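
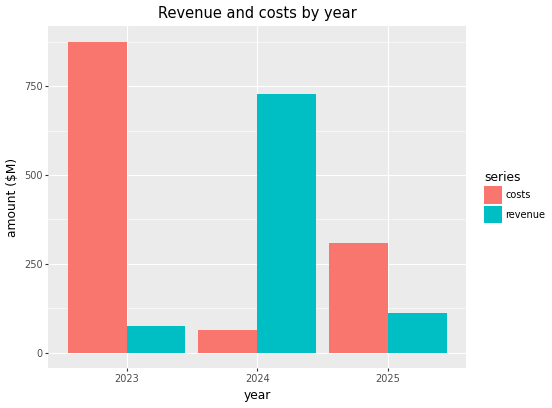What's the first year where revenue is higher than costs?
2024

2023: revenue ≈ 100 vs costs ≈ 900 (not yet); 2024: revenue ≈ 700 vs costs ≈ 100 (first crossover).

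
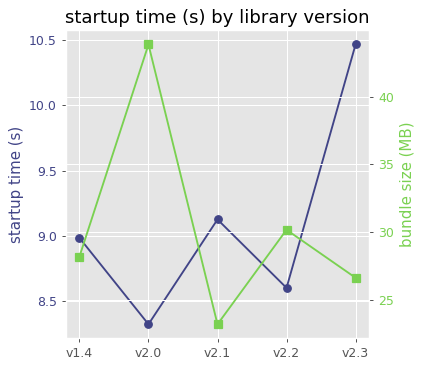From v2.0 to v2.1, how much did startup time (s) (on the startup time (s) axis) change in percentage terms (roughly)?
≈ +9.5%

v2.0 ≈ 8.4, v2.1 ≈ 9.2; (9.2 − 8.4) / 8.4 ≈ +9.5%.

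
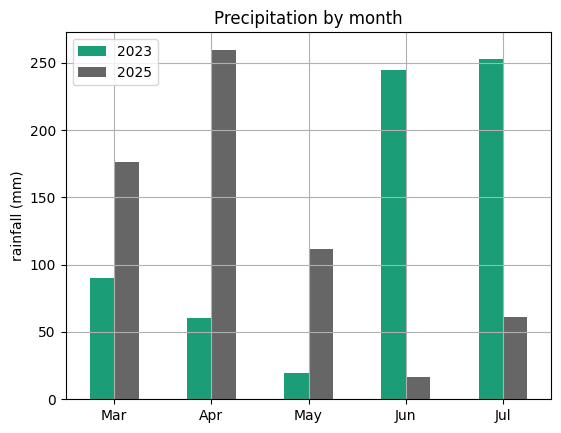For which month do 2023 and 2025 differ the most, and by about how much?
Jun: 2023 ≈ 250, 2025 ≈ 25 → gap ≈ 225. Next-largest (Apr) is only ≈ 200.

Jun, ≈ 225 mm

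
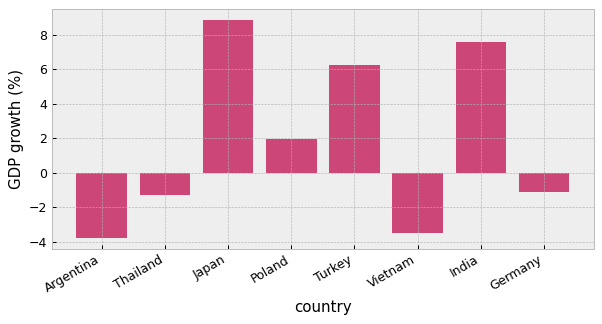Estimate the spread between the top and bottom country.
Max Japan ≈ 8, min Argentina ≈ -4; range ≈ 12.

≈ 12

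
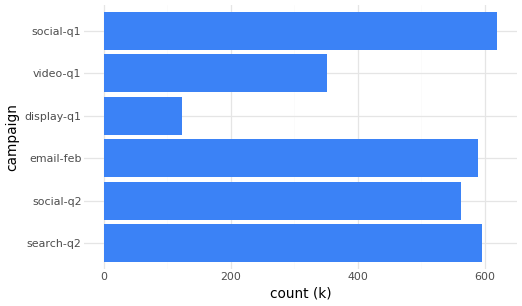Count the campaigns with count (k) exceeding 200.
5

Above 200: search-q2, social-q2, email-feb, video-q1, social-q1.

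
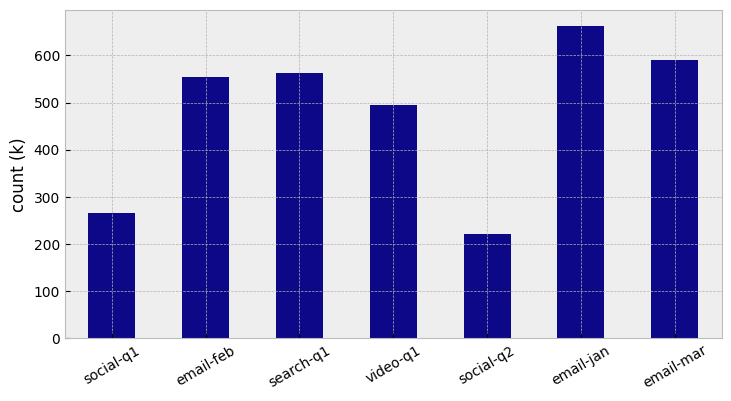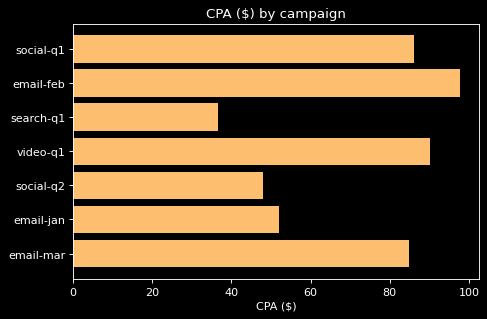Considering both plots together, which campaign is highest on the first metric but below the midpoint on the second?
email-jan

Chart 2 median CPA ($) ≈ 80; below-median campaigns: search-q1, social-q2, email-jan. Among those, email-jan has the highest count (k) (≈ 700).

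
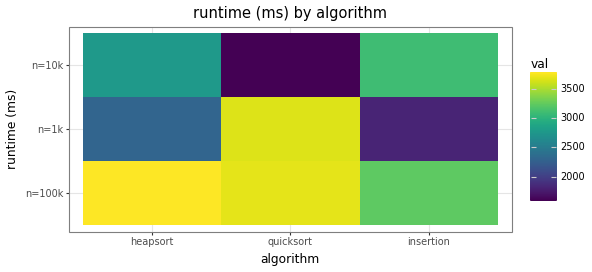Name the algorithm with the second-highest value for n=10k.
heapsort

Top 3 for n=10k: insertion ≈ 3200, heapsort ≈ 2800, quicksort ≈ 1600.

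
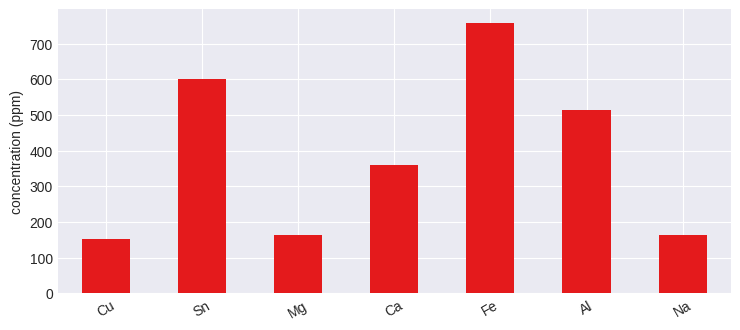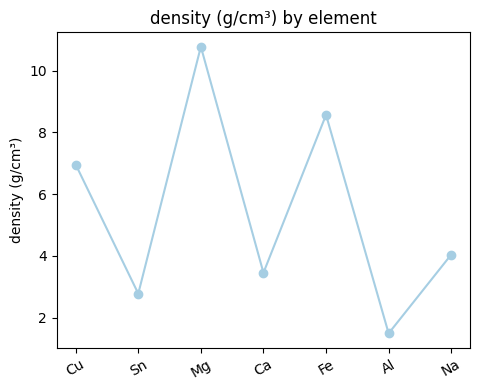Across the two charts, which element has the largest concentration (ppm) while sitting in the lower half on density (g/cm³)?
Sn

Chart 2 median density (g/cm³) ≈ 4; below-median elements: Sn, Ca, Al. Among those, Sn has the highest concentration (ppm) (≈ 600).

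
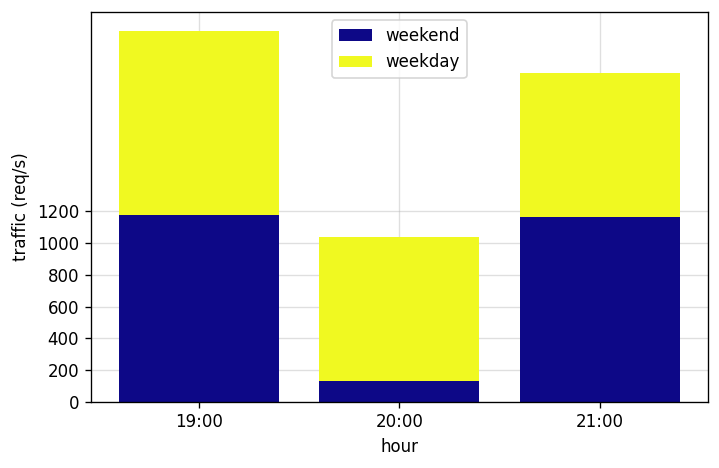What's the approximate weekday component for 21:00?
weekday top ≈ 2000, bottom ≈ 1200; segment ≈ 800.

≈ 800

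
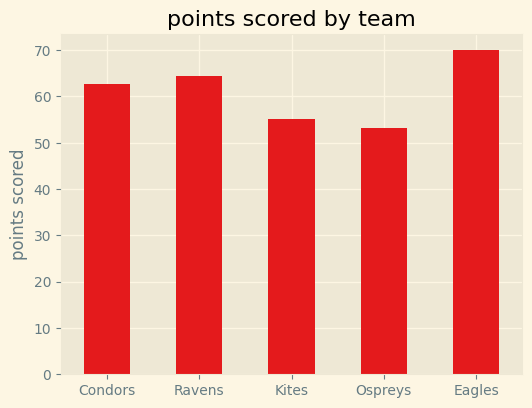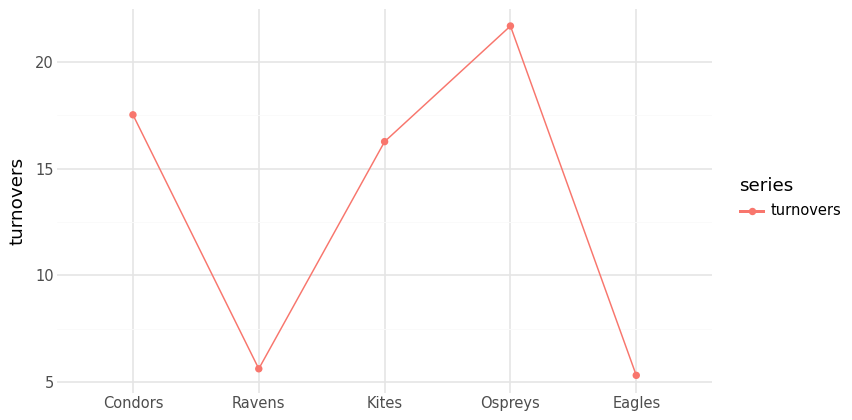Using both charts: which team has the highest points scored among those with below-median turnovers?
Eagles

Chart 2 median turnovers ≈ 16; below-median teams: Ravens, Eagles. Among those, Eagles has the highest points scored (≈ 70).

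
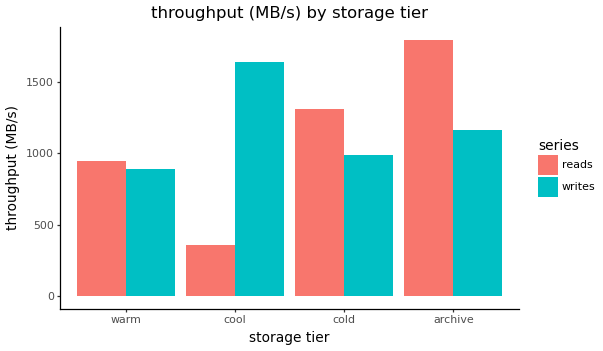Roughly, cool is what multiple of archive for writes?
cool ≈ 1600, archive ≈ 1200; 1600/1200 ≈ 1.33.

≈ 1.33×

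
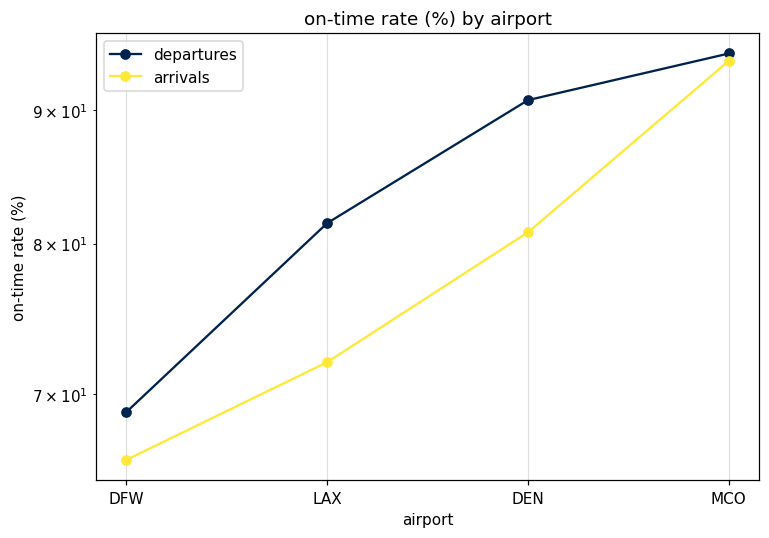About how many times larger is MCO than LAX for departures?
≈ 1.19×

MCO ≈ 95, LAX ≈ 80; 95/80 ≈ 1.19.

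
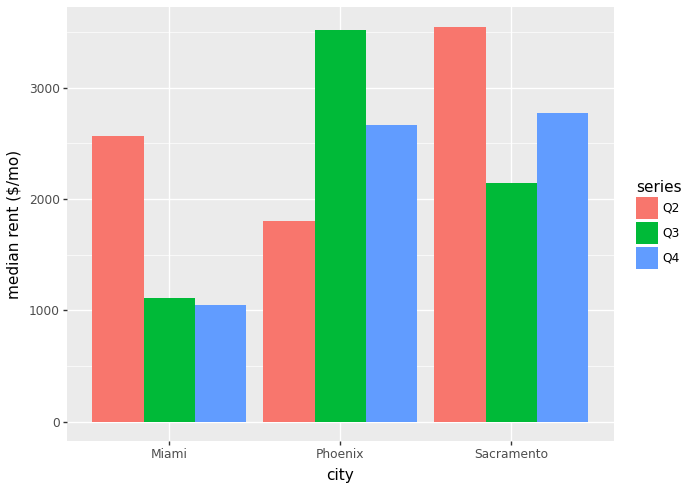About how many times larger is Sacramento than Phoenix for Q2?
Sacramento ≈ 3500, Phoenix ≈ 2000; 3500/2000 ≈ 1.75.

≈ 1.75×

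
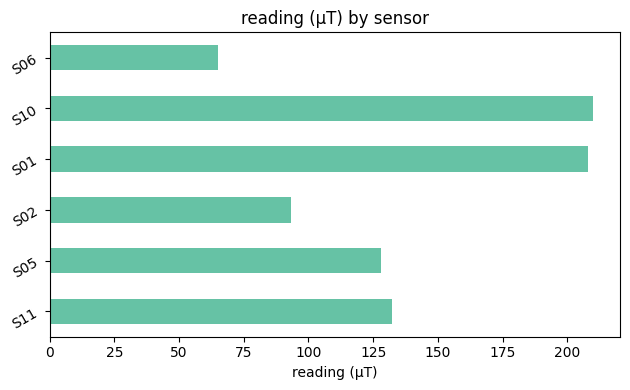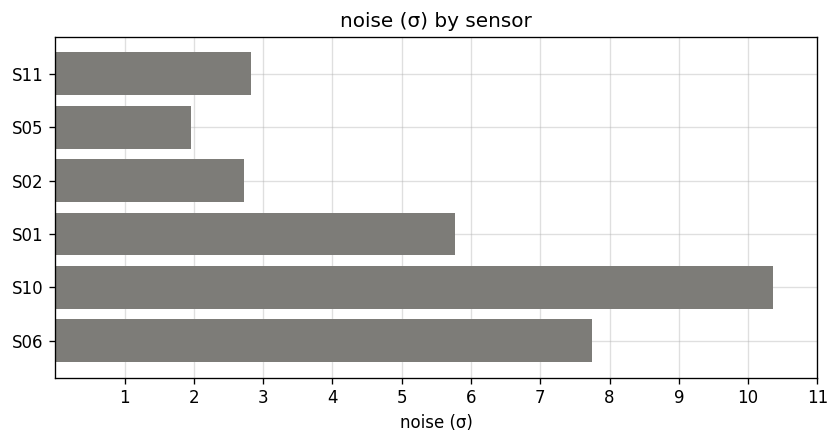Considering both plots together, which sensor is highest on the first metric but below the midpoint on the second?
S11

Chart 2 median noise (σ) ≈ 4; below-median sensors: S11, S05, S02. Among those, S11 has the highest reading (µT) (≈ 140).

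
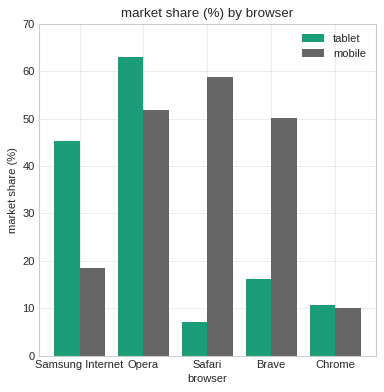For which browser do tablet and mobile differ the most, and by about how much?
Safari: tablet ≈ 10, mobile ≈ 60 → gap ≈ 50. Next-largest (Brave) is only ≈ 30.

Safari, ≈ 50 %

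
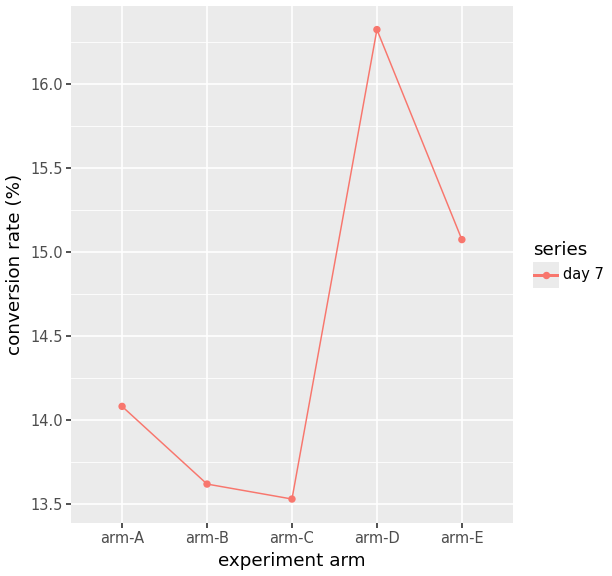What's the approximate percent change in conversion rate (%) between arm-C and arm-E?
≈ +11.1%

arm-C ≈ 13.5, arm-E ≈ 15.0; (15.0 − 13.5) / 13.5 ≈ +11.1%.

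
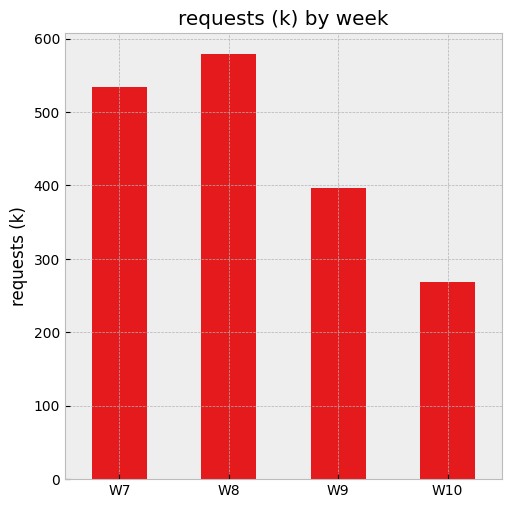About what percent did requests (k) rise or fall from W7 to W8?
≈ +9.1%

W7 ≈ 550, W8 ≈ 600; (600 − 550) / 550 ≈ +9.1%.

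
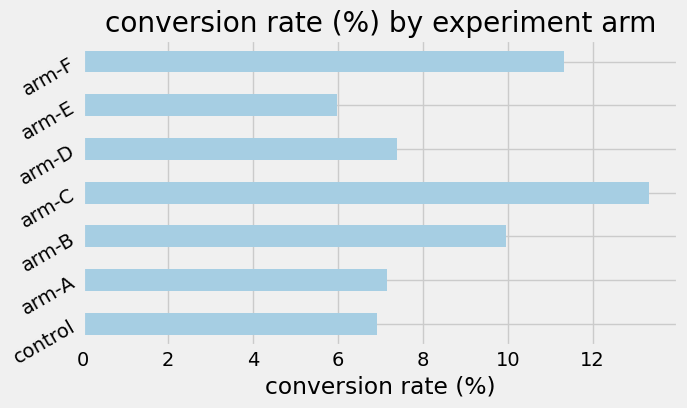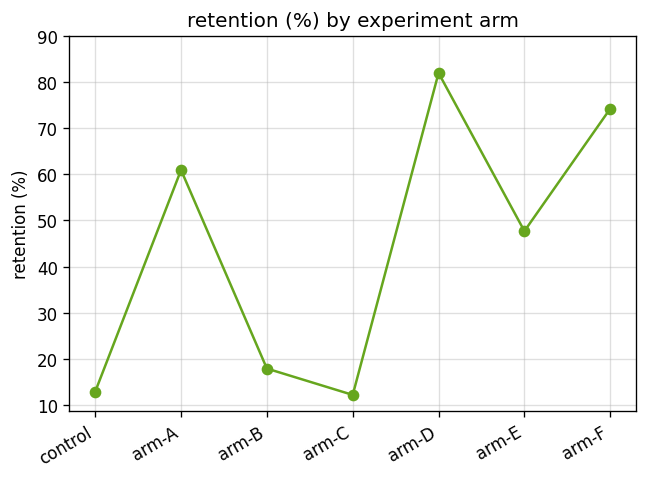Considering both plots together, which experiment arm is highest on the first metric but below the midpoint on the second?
arm-C

Chart 2 median retention (%) ≈ 50; below-median experiment arms: control, arm-B, arm-C. Among those, arm-C has the highest conversion rate (%) (≈ 14).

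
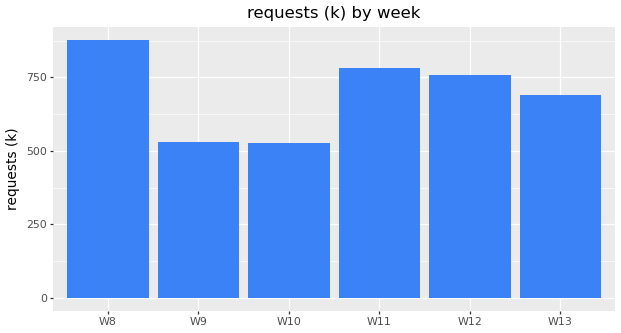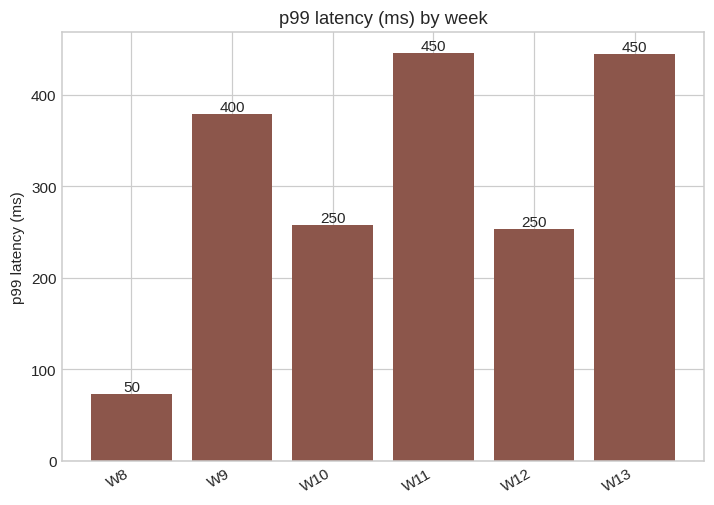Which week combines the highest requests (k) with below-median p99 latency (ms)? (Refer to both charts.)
W8

Chart 2 median p99 latency (ms) ≈ 300; below-median weeks: W8, W10, W12. Among those, W8 has the highest requests (k) (≈ 900).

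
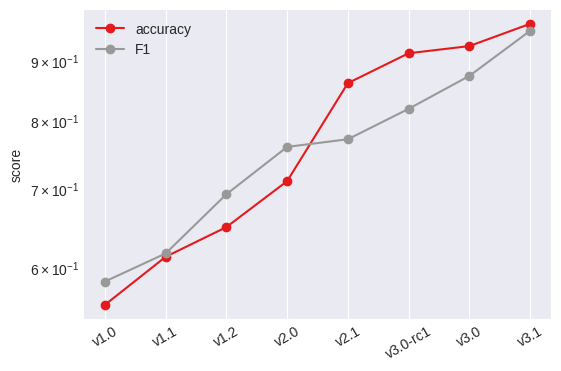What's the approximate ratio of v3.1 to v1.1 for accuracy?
≈ 1.58×

v3.1 ≈ 0.95, v1.1 ≈ 0.60; 0.95/0.60 ≈ 1.58.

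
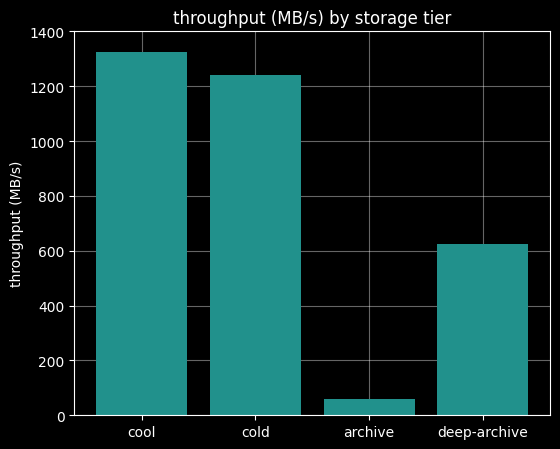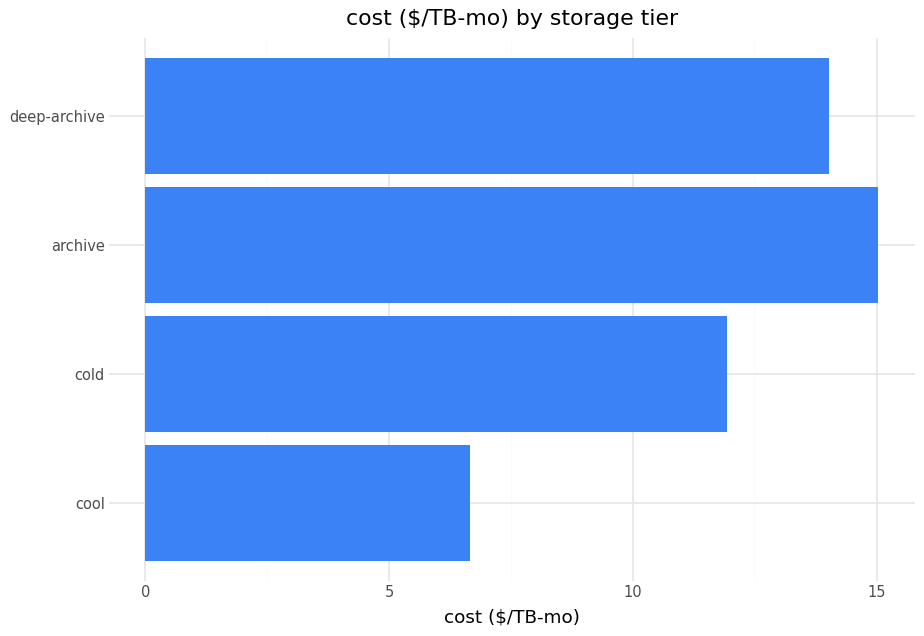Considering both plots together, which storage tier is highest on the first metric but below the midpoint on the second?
Chart 2 median cost ($/TB-mo) ≈ 12; below-median storage tiers: cool, cold. Among those, cool has the highest throughput (MB/s) (≈ 1400).

cool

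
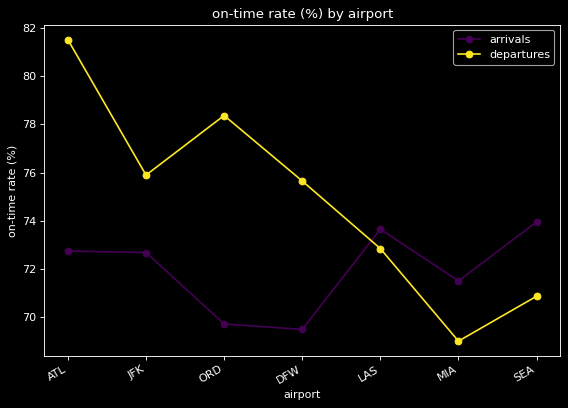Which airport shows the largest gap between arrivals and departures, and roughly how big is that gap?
ATL: arrivals ≈ 72, departures ≈ 82 → gap ≈ 10. Next-largest (ORD) is only ≈ 8.

ATL, ≈ 10 %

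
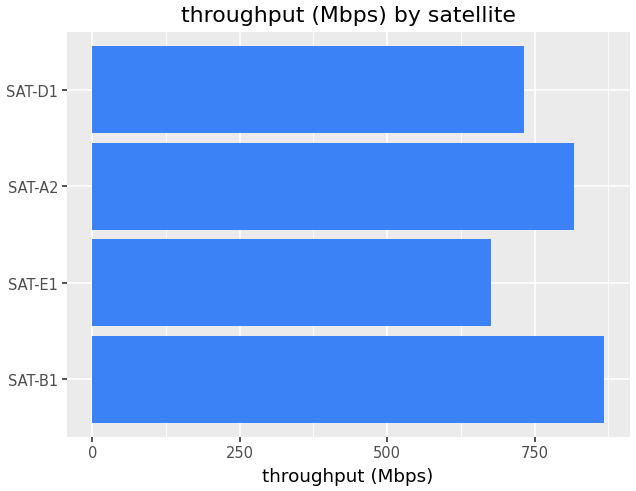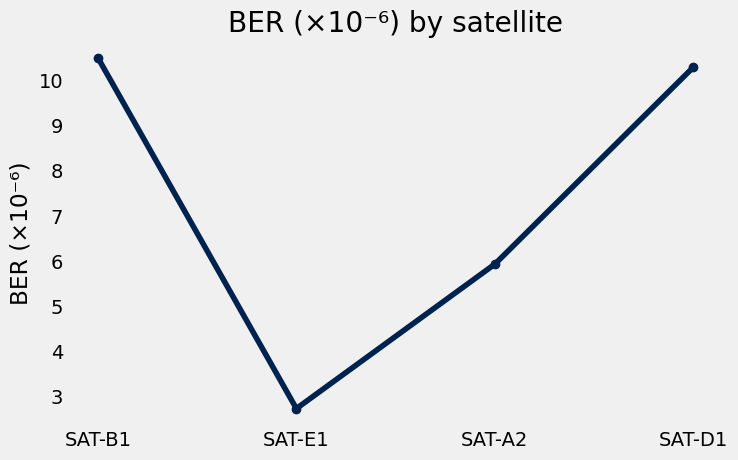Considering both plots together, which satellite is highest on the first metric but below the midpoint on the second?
Chart 2 median BER (×10⁻⁶) ≈ 8; below-median satellites: SAT-E1, SAT-A2. Among those, SAT-A2 has the highest throughput (Mbps) (≈ 800).

SAT-A2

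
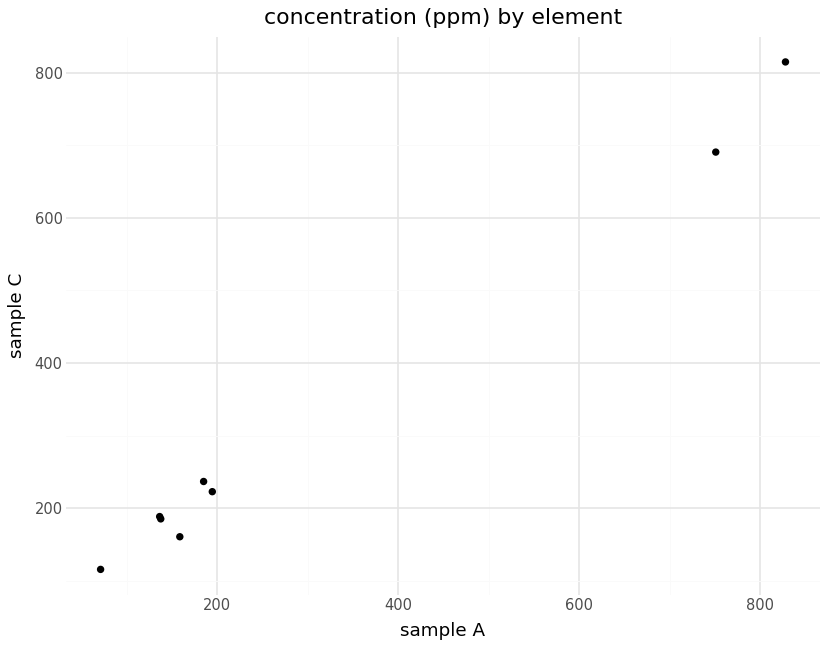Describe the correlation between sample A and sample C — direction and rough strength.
positive, strong

Points are positively correlated; strong (|r| ≈ 1.0).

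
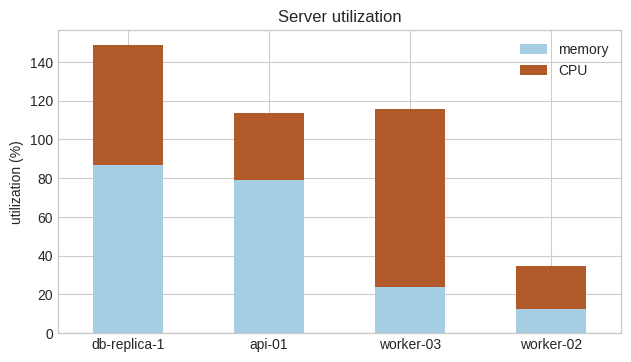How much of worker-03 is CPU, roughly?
CPU top ≈ 120, bottom ≈ 20; segment ≈ 100.

≈ 100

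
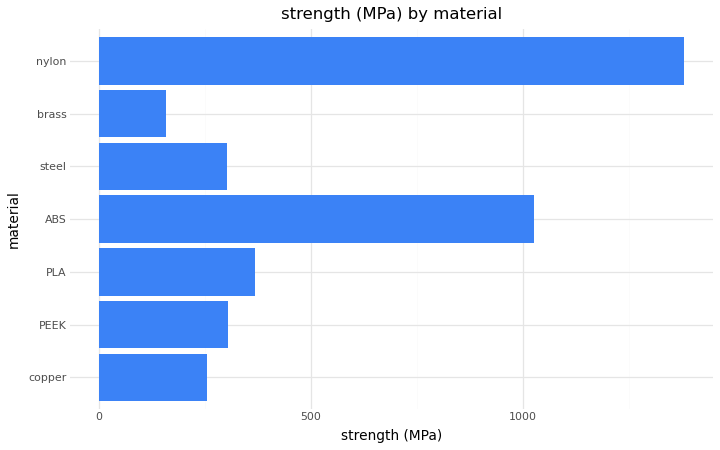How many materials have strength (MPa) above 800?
2

Above 800: ABS, nylon.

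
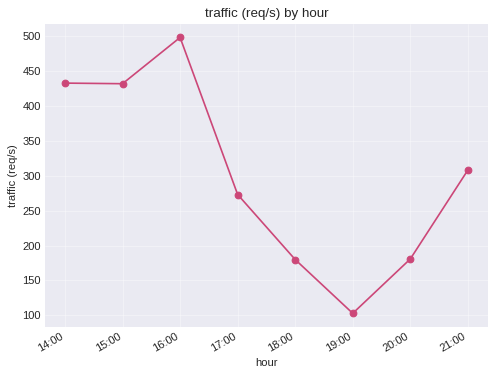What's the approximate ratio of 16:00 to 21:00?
≈ 1.67×

16:00 ≈ 500, 21:00 ≈ 300; 500/300 ≈ 1.67.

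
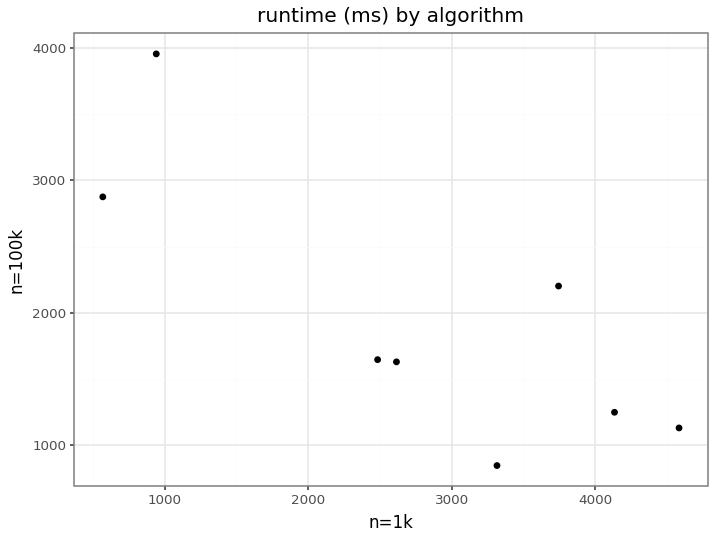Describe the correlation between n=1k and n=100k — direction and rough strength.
negative, strong

Points are negatively correlated; strong (|r| ≈ 0.8).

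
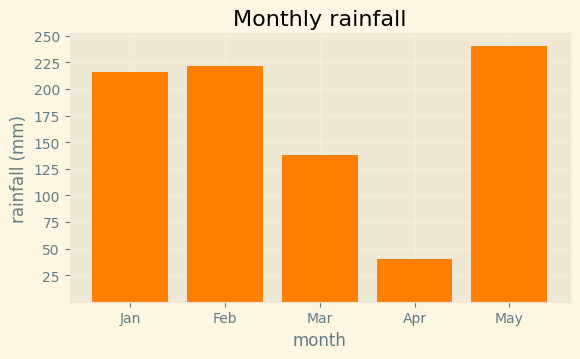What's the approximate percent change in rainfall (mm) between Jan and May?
≈ +11.1%

Jan ≈ 225, May ≈ 250; (250 − 225) / 225 ≈ +11.1%.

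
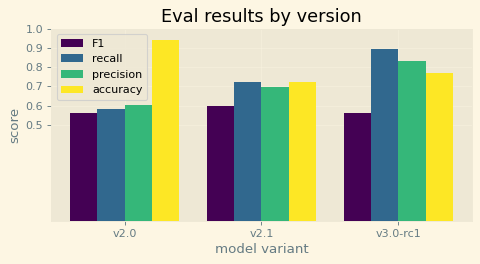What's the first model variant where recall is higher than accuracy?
v3.0-rc1

v2.1: recall ≈ 0.7 vs accuracy ≈ 0.7 (not yet); v3.0-rc1: recall ≈ 0.9 vs accuracy ≈ 0.8 (first crossover).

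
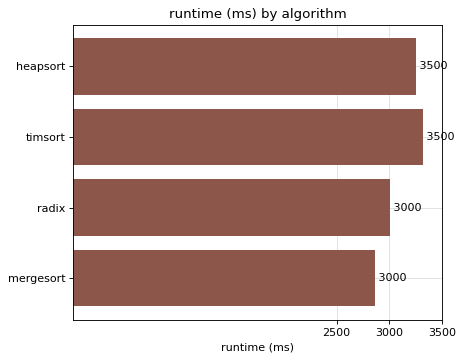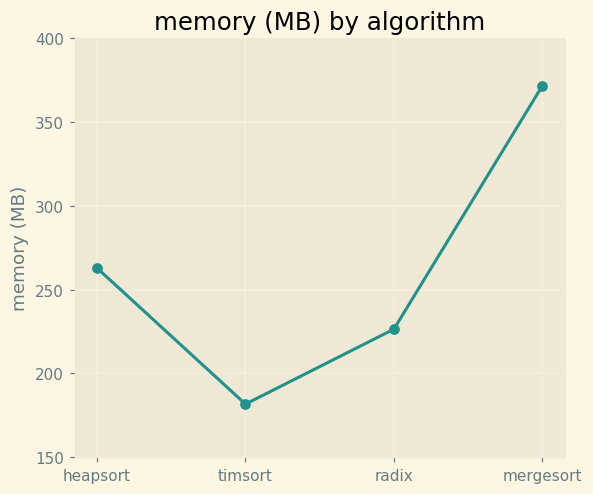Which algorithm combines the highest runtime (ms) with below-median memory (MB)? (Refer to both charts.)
Chart 2 median memory (MB) ≈ 250; below-median algorithms: timsort, radix. Among those, timsort has the highest runtime (ms) (≈ 3500).

timsort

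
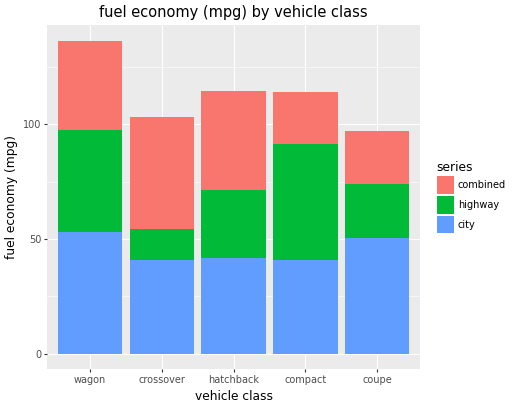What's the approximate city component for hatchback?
≈ 40

city top ≈ 40, bottom ≈ 0; segment ≈ 40.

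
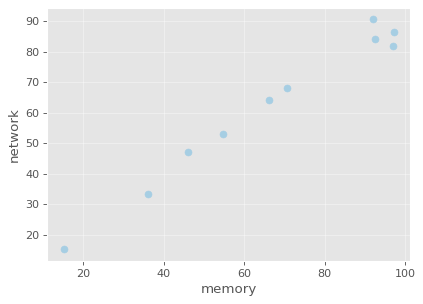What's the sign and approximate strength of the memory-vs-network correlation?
positive, strong

Points are positively correlated; strong (|r| ≈ 1.0).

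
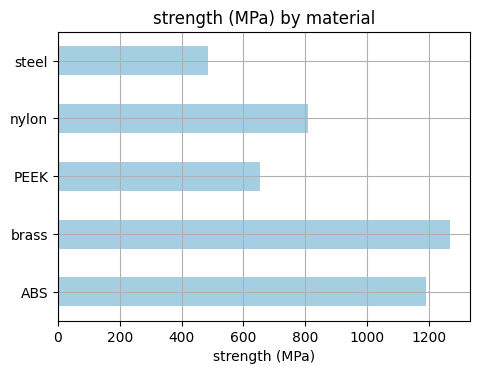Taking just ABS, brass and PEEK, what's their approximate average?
(1200 + 1200 + 600) / 3 ≈ 1000.

≈ 1000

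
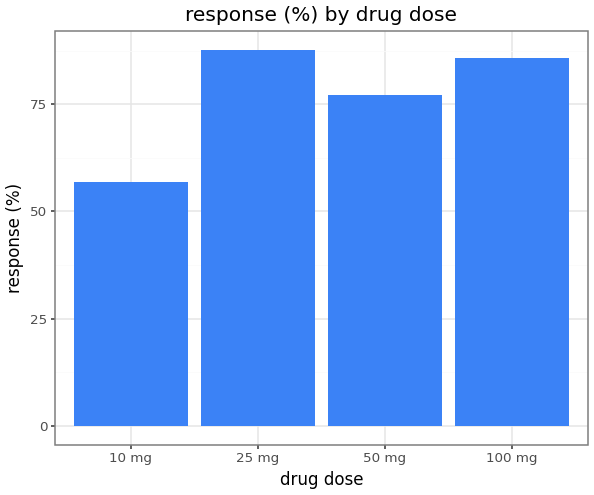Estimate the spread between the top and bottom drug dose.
Max 25 mg ≈ 90, min 10 mg ≈ 60; range ≈ 30.

≈ 30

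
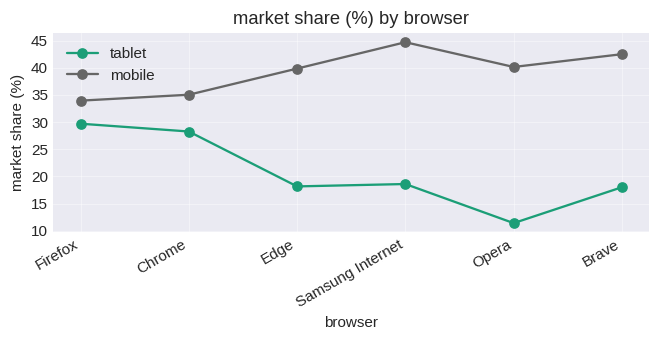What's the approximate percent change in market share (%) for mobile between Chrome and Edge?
Chrome ≈ 35, Edge ≈ 40; (40 − 35) / 35 ≈ +14.3%.

≈ +14.3%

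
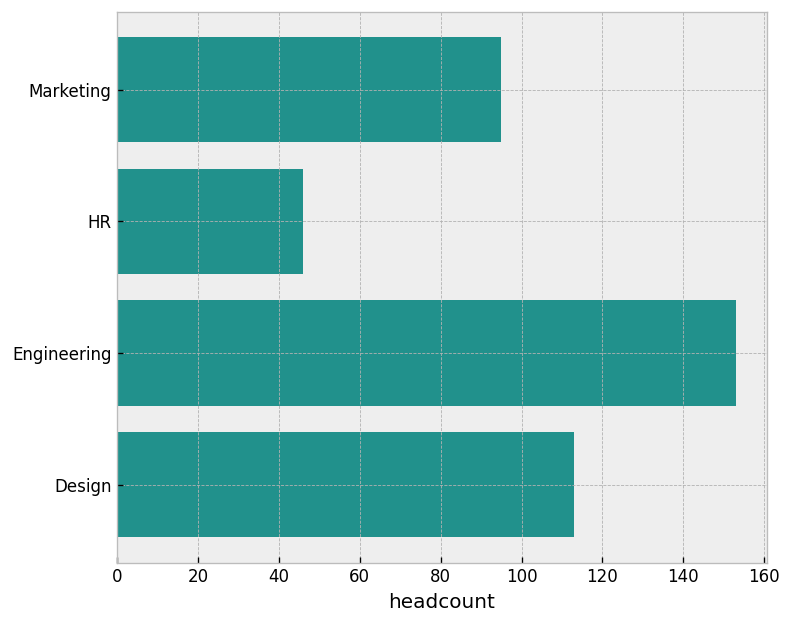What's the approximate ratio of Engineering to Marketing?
≈ 1.6×

Engineering ≈ 160, Marketing ≈ 100; 160/100 ≈ 1.6.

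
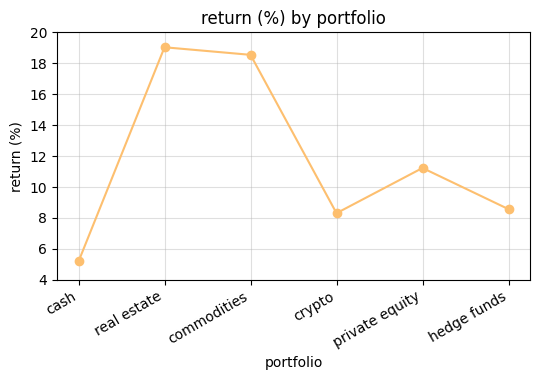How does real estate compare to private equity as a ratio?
real estate ≈ 20, private equity ≈ 12; 20/12 ≈ 1.67.

≈ 1.67×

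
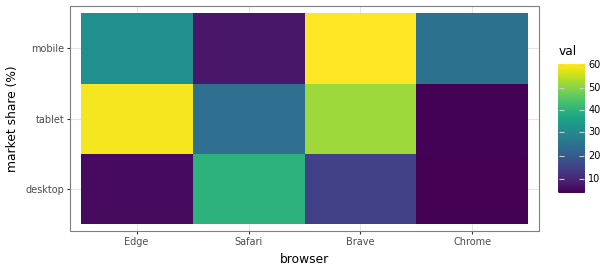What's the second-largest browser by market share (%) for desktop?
Brave

Top 3 for desktop: Safari ≈ 40, Brave ≈ 15, Edge ≈ 5.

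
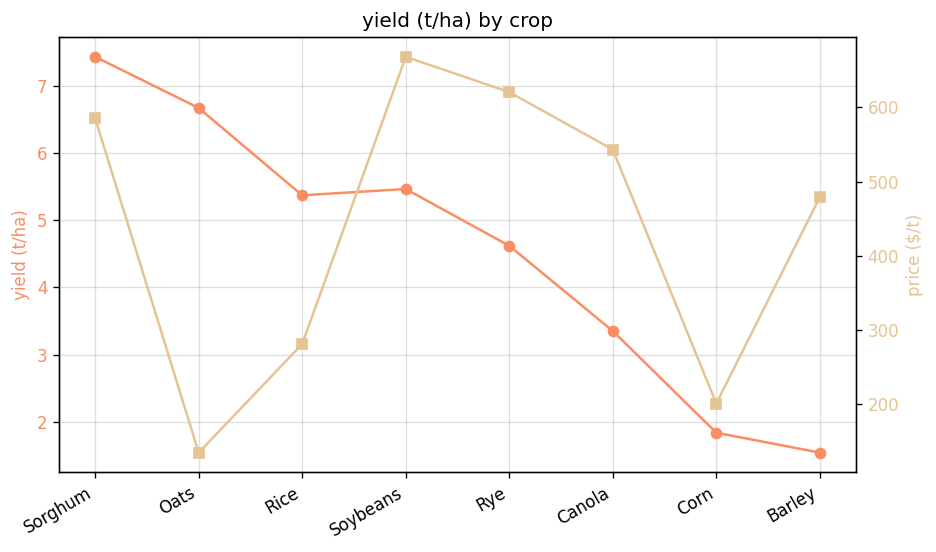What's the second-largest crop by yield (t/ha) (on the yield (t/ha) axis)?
Top 3 (on the yield (t/ha) axis): Sorghum ≈ 7.5, Oats ≈ 6.5, Soybeans ≈ 5.5.

Oats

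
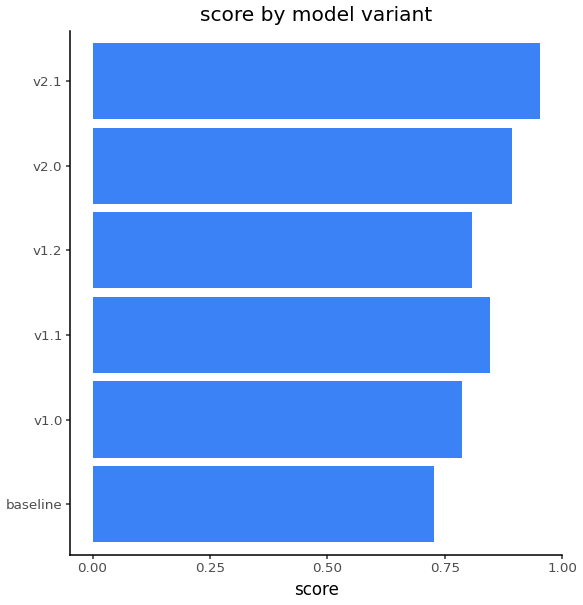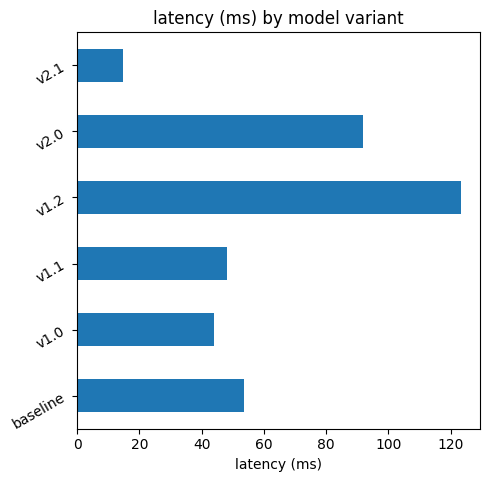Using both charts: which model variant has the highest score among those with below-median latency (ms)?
Chart 2 median latency (ms) ≈ 60; below-median model variants: v1.0, v1.1, v2.1. Among those, v2.1 has the highest score (≈ 1).

v2.1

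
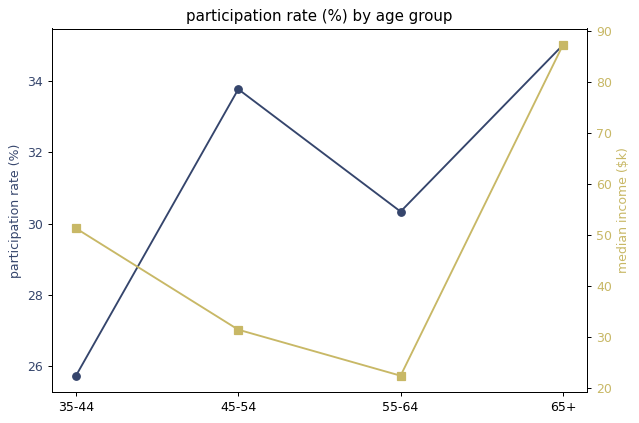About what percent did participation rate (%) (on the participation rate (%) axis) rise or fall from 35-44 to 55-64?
35-44 ≈ 26, 55-64 ≈ 30; (30 − 26) / 26 ≈ +15.4%.

≈ +15.4%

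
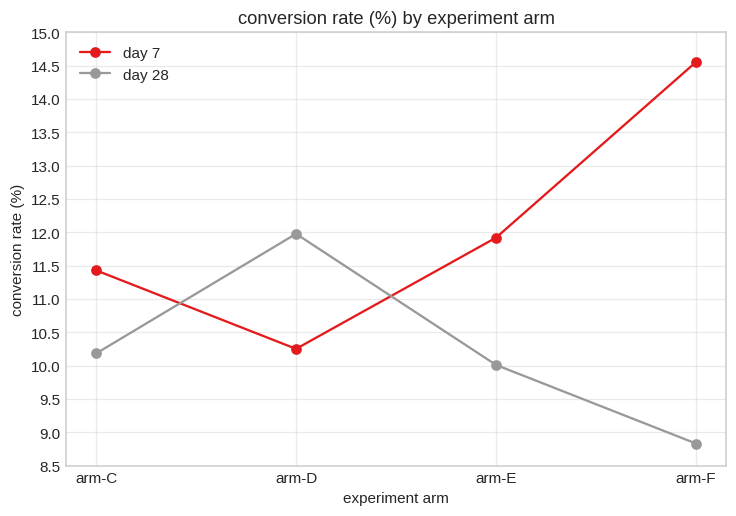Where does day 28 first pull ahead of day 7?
arm-D

arm-C: day 28 ≈ 10.0 vs day 7 ≈ 11.5 (not yet); arm-D: day 28 ≈ 12.0 vs day 7 ≈ 10.0 (first crossover).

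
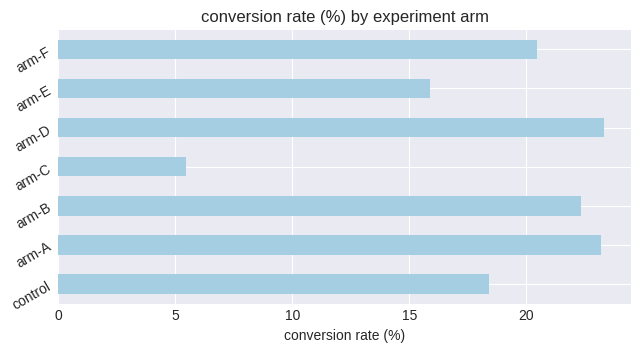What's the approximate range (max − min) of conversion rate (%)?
≈ 18

Max arm-D ≈ 24, min arm-C ≈ 6; range ≈ 18.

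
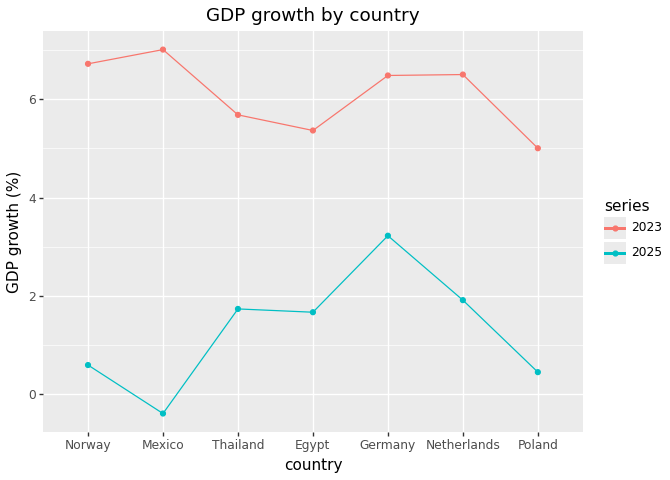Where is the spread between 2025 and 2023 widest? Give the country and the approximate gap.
Mexico, ≈ 7 %

Mexico: 2025 ≈ 0, 2023 ≈ 7 → gap ≈ 7. Next-largest (Norway) is only ≈ 6.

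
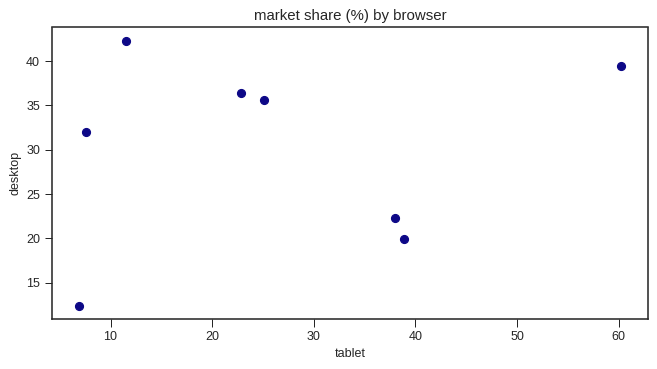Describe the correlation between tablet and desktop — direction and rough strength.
Points are roughly uncorrelated; weak (|r| ≈ 0.1).

no clear correlation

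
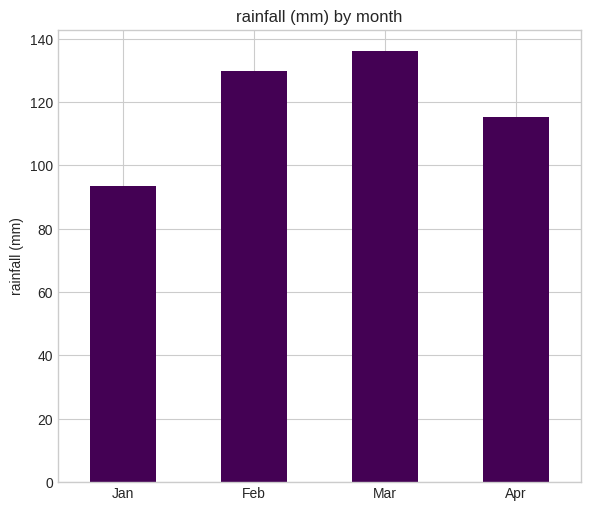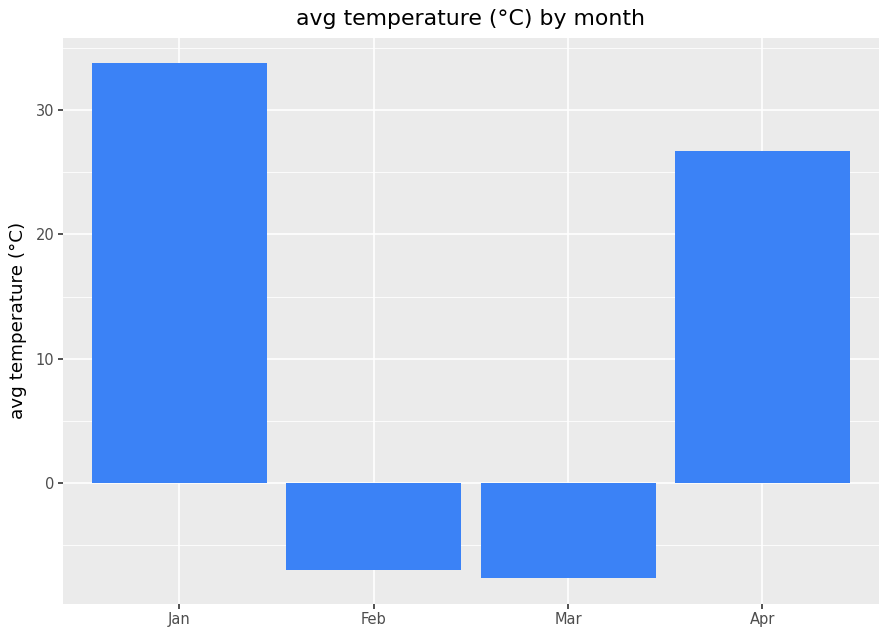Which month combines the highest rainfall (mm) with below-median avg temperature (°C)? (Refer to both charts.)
Chart 2 median avg temperature (°C) ≈ 10; below-median months: Feb, Mar. Among those, Mar has the highest rainfall (mm) (≈ 140).

Mar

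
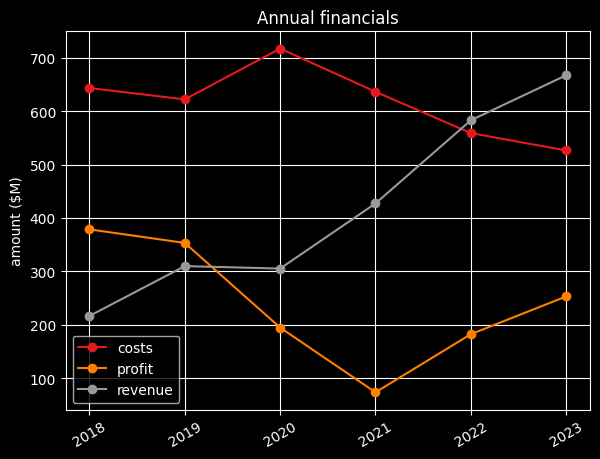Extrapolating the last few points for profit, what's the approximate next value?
Last three: 100, 200, 300 → slope ≈ 100/step → next ≈ 400.

≈ 400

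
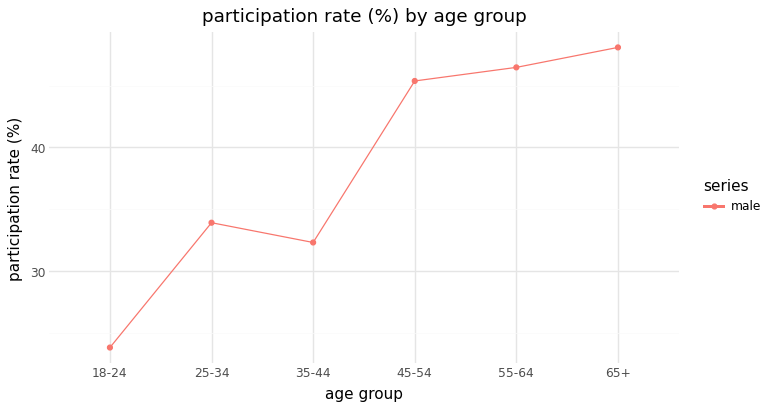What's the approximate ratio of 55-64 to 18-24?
≈ 1.8×

55-64 ≈ 45, 18-24 ≈ 25; 45/25 ≈ 1.8.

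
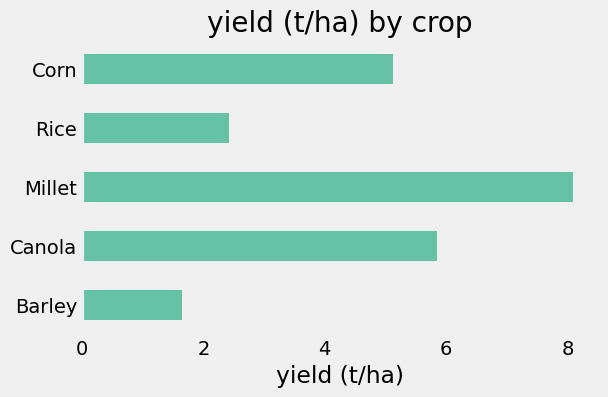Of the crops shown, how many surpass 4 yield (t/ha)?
Above 4: Canola, Millet, Corn.

3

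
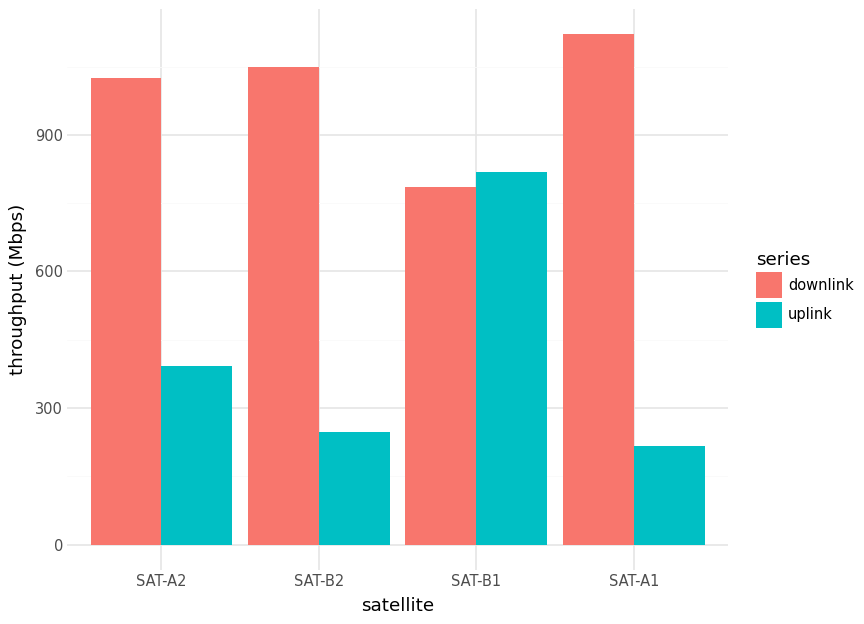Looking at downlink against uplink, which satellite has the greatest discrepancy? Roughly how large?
SAT-A1: downlink ≈ 1100, uplink ≈ 200 → gap ≈ 900. Next-largest (SAT-B2) is only ≈ 800.

SAT-A1, ≈ 900 Mbps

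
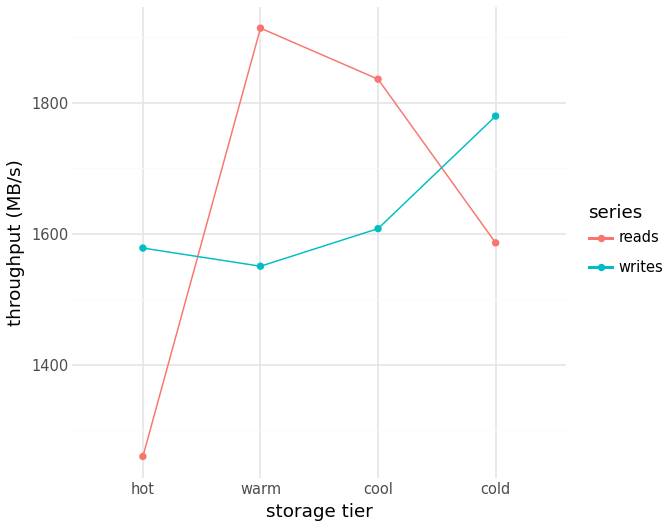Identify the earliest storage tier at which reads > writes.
hot: reads ≈ 1300 vs writes ≈ 1600 (not yet); warm: reads ≈ 1900 vs writes ≈ 1600 (first crossover).

warm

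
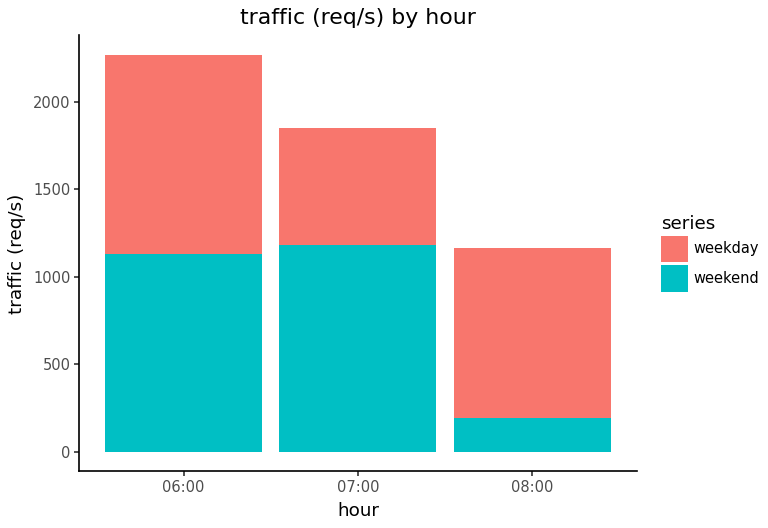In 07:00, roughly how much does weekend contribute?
weekend top ≈ 1200, bottom ≈ 0; segment ≈ 1200.

≈ 1200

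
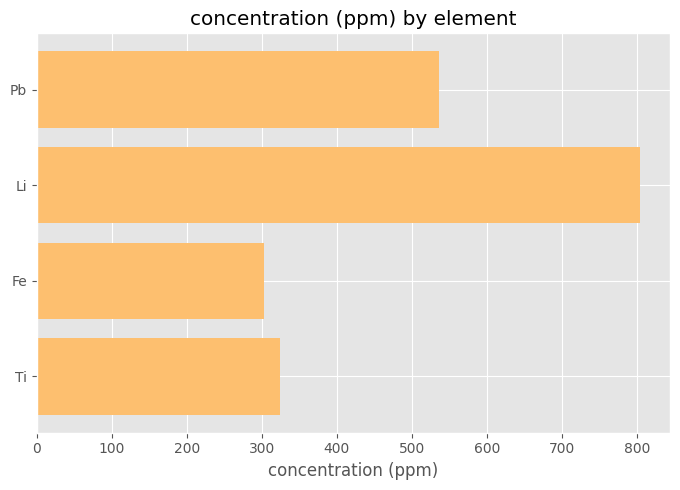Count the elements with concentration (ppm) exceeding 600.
1

Above 600: Li.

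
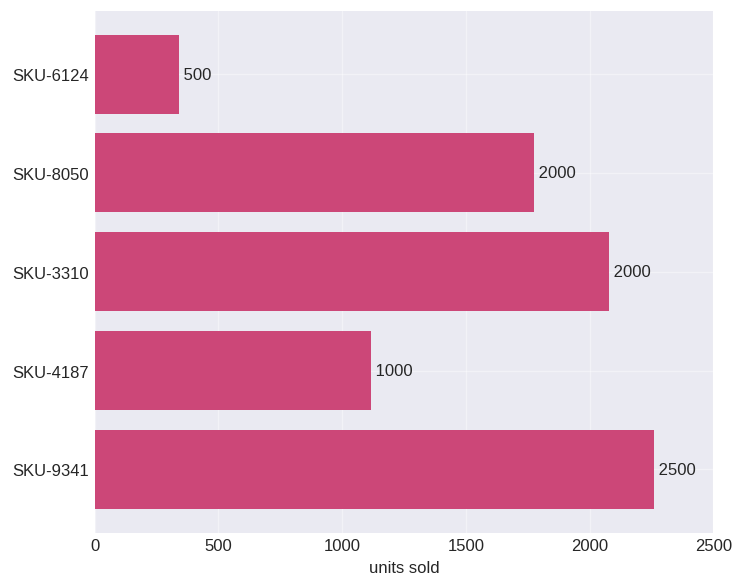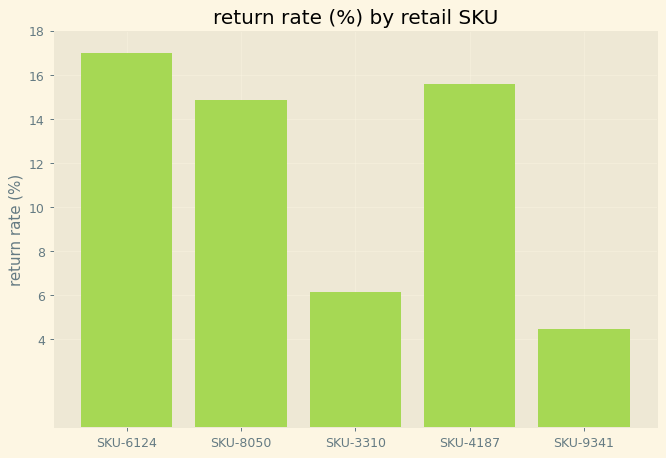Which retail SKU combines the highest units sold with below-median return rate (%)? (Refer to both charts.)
SKU-9341

Chart 2 median return rate (%) ≈ 14; below-median retail SKUs: SKU-3310, SKU-9341. Among those, SKU-9341 has the highest units sold (≈ 2500).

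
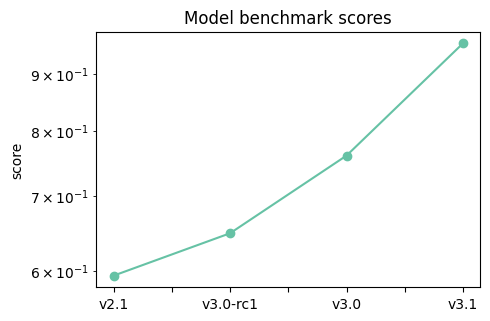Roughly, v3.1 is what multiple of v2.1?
≈ 1.58×

v3.1 ≈ 0.95, v2.1 ≈ 0.60; 0.95/0.60 ≈ 1.58.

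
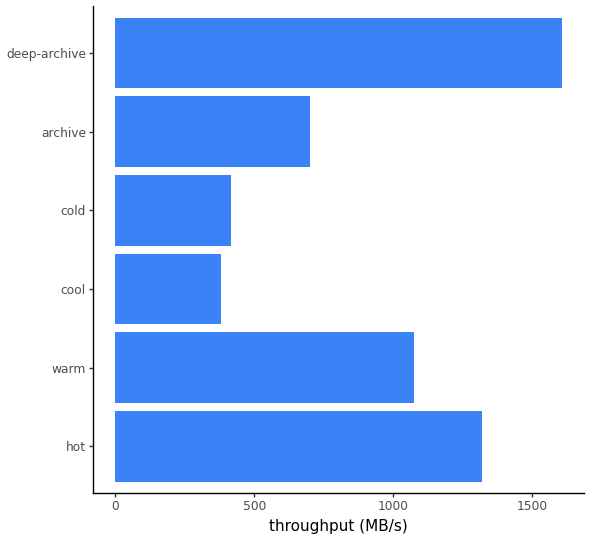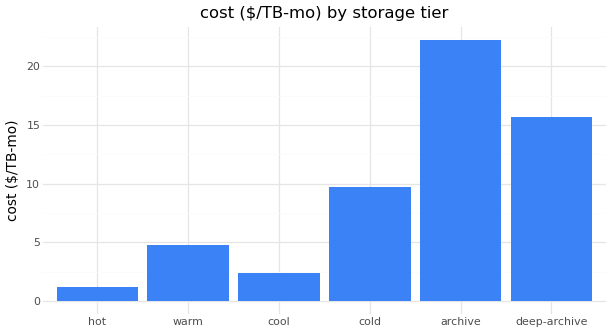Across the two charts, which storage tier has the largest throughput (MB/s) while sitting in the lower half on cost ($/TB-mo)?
hot

Chart 2 median cost ($/TB-mo) ≈ 5; below-median storage tiers: hot, warm, cool. Among those, hot has the highest throughput (MB/s) (≈ 1400).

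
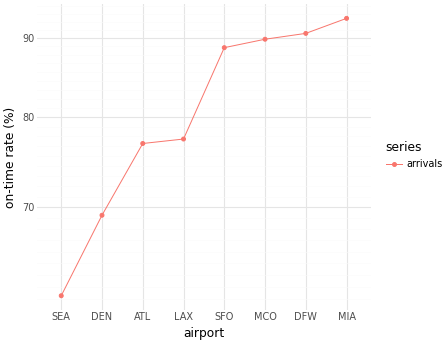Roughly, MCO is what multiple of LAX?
MCO ≈ 90, LAX ≈ 75; 90/75 ≈ 1.2.

≈ 1.2×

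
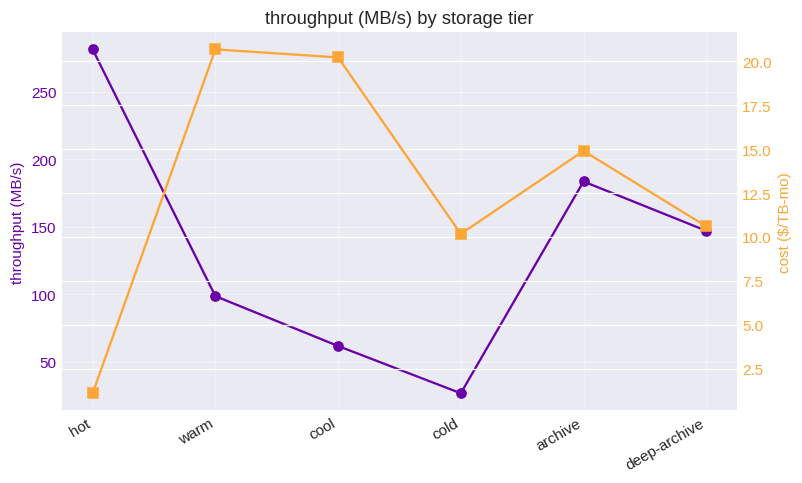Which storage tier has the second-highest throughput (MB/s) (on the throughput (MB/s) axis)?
Top 3 (on the throughput (MB/s) axis): hot ≈ 275, archive ≈ 175, deep-archive ≈ 150.

archive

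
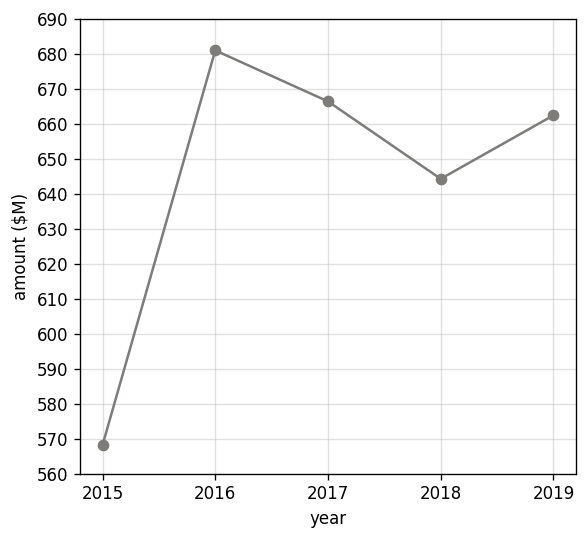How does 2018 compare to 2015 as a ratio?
2018 ≈ 640, 2015 ≈ 570; 640/570 ≈ 1.12.

≈ 1.12×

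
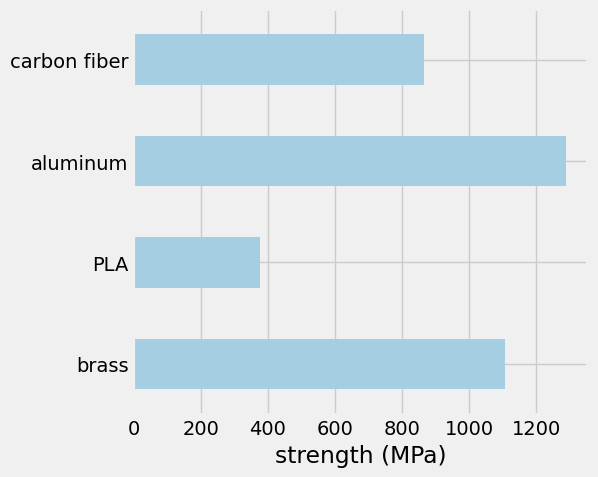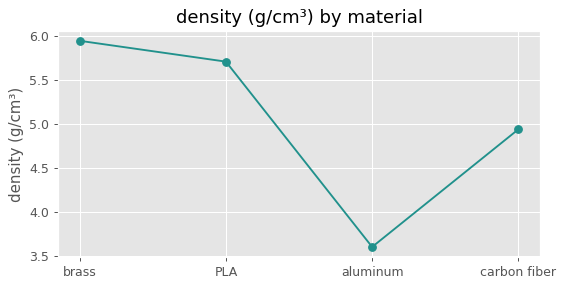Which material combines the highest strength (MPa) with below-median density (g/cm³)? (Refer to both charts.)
Chart 2 median density (g/cm³) ≈ 5; below-median materials: aluminum, carbon fiber. Among those, aluminum has the highest strength (MPa) (≈ 1200).

aluminum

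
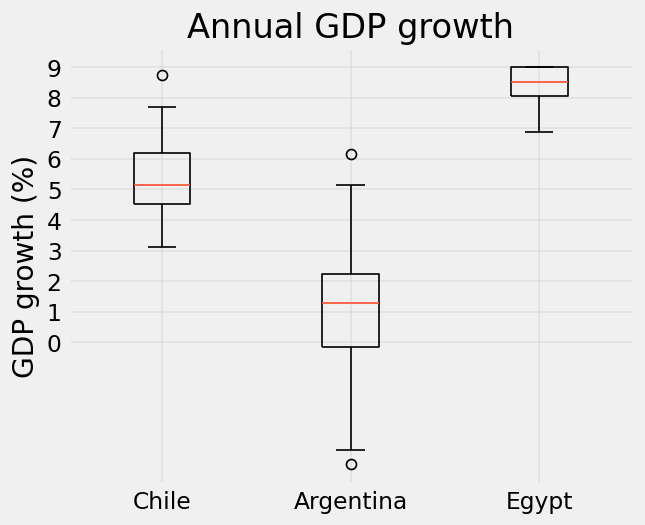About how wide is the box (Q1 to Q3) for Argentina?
Q3 ≈ 2, Q1 ≈ 0; IQR ≈ 2.

≈ 2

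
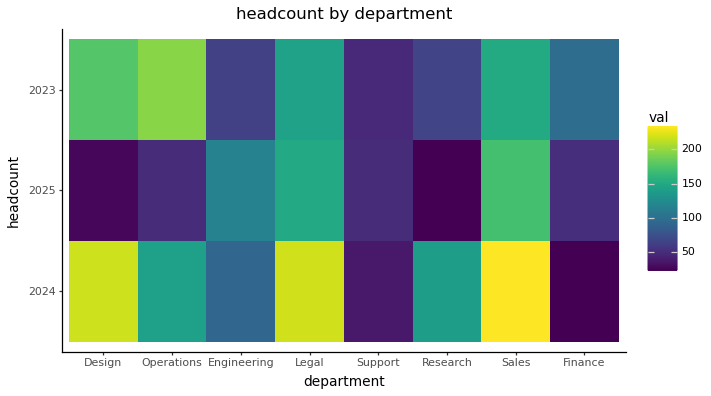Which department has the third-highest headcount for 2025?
Engineering

Top 4 for 2025: Sales ≈ 180, Legal ≈ 160, Engineering ≈ 120, Finance ≈ 40.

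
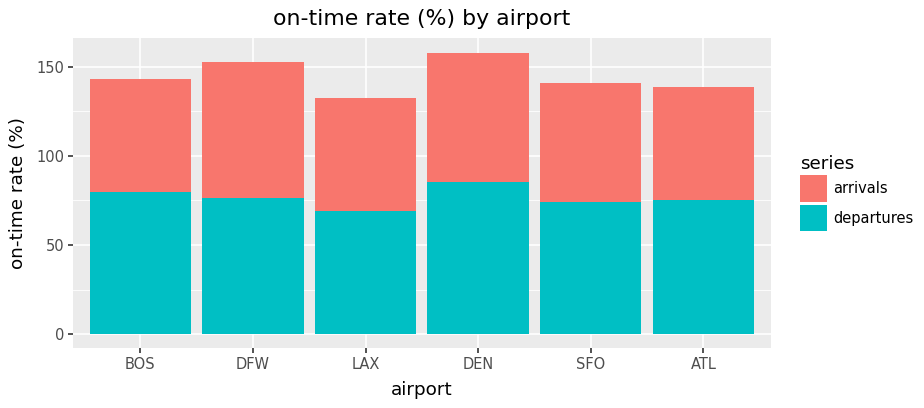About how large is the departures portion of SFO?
departures top ≈ 80, bottom ≈ 0; segment ≈ 80.

≈ 80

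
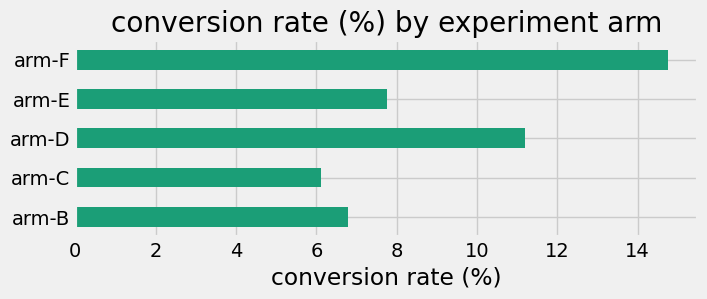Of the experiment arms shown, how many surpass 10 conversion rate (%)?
Above 10: arm-D, arm-F.

2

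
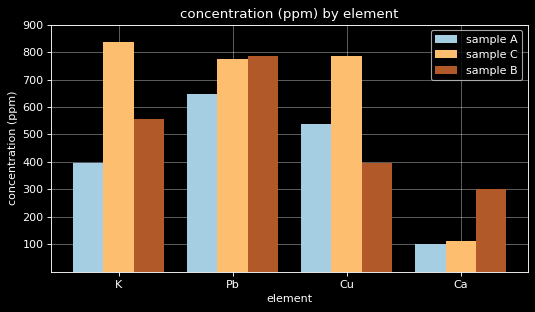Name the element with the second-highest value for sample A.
Top 3 for sample A: Pb ≈ 600, Cu ≈ 500, K ≈ 400.

Cu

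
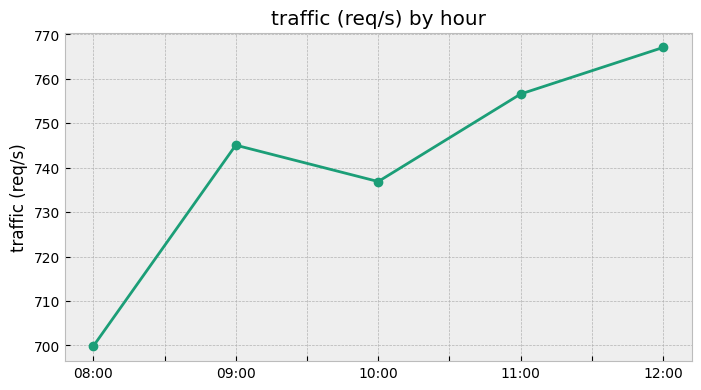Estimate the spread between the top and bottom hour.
≈ 70

Max 12:00 ≈ 770, min 08:00 ≈ 700; range ≈ 70.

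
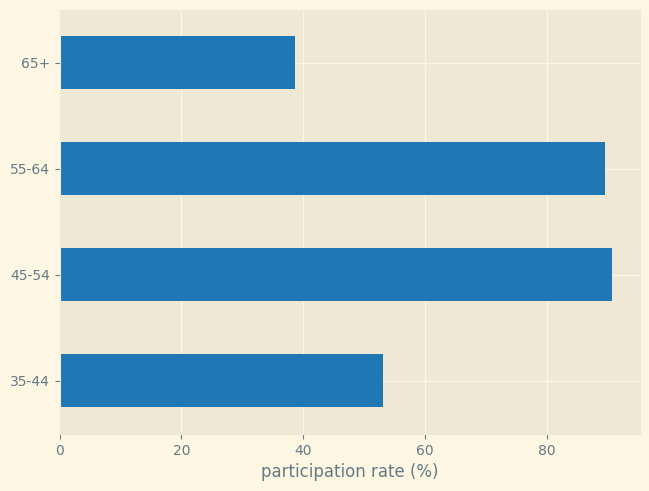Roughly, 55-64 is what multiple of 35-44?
≈ 1.8×

55-64 ≈ 90, 35-44 ≈ 50; 90/50 ≈ 1.8.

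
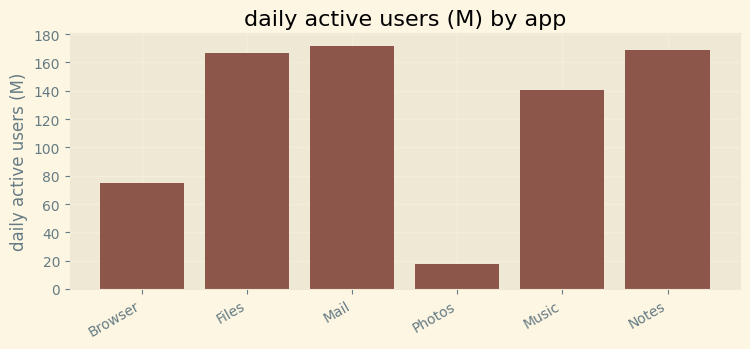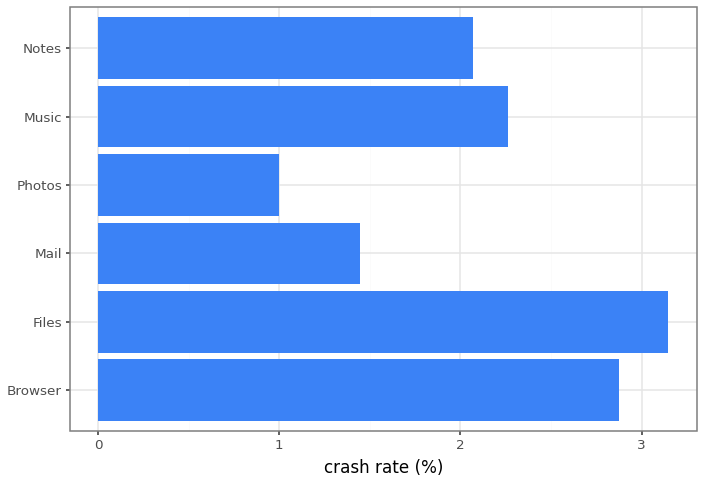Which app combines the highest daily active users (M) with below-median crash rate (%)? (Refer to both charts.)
Mail

Chart 2 median crash rate (%) ≈ 2; below-median apps: Mail, Photos, Notes. Among those, Mail has the highest daily active users (M) (≈ 180).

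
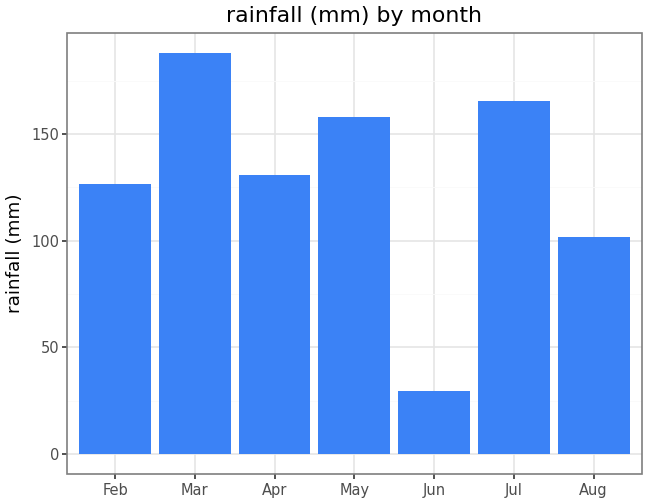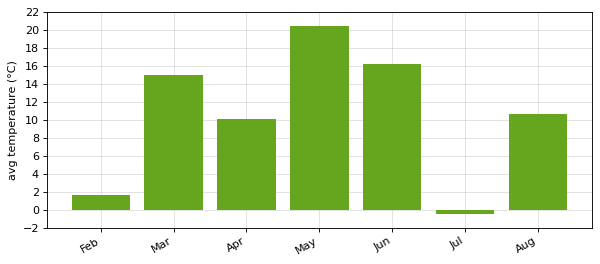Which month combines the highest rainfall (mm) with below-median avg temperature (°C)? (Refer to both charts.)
Chart 2 median avg temperature (°C) ≈ 10; below-median months: Feb, Apr, Jul. Among those, Jul has the highest rainfall (mm) (≈ 160).

Jul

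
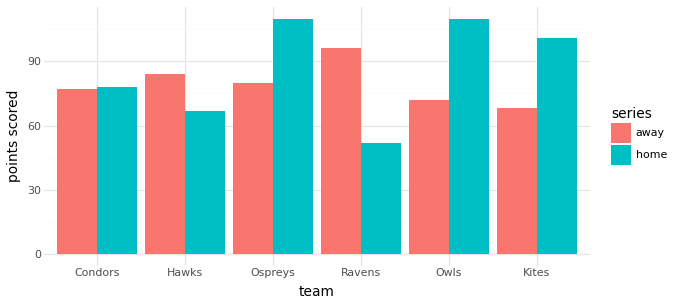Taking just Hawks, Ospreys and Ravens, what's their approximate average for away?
≈ 87

(80 + 80 + 100) / 3 ≈ 87.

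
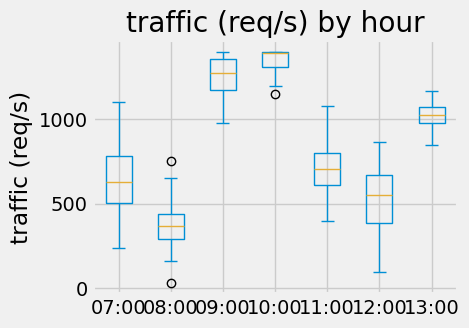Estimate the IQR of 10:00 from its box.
≈ 100

Q3 ≈ 1400, Q1 ≈ 1300; IQR ≈ 100.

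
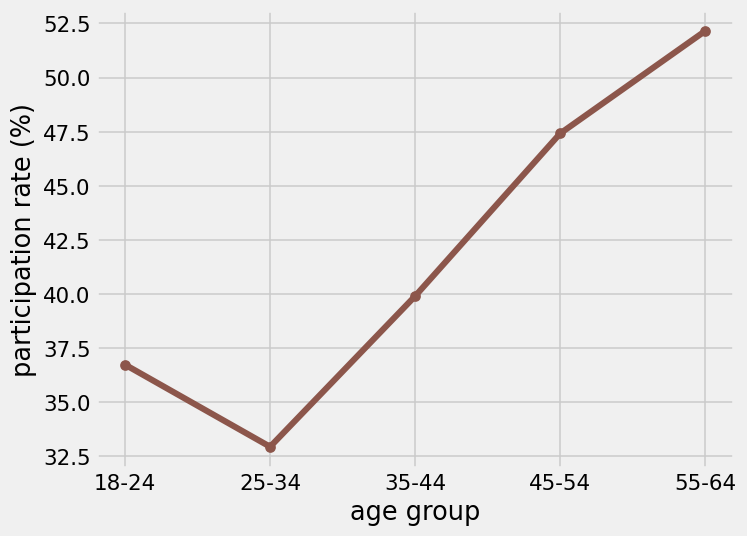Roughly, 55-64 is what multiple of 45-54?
≈ 1.08×

55-64 ≈ 52, 45-54 ≈ 48; 52/48 ≈ 1.08.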